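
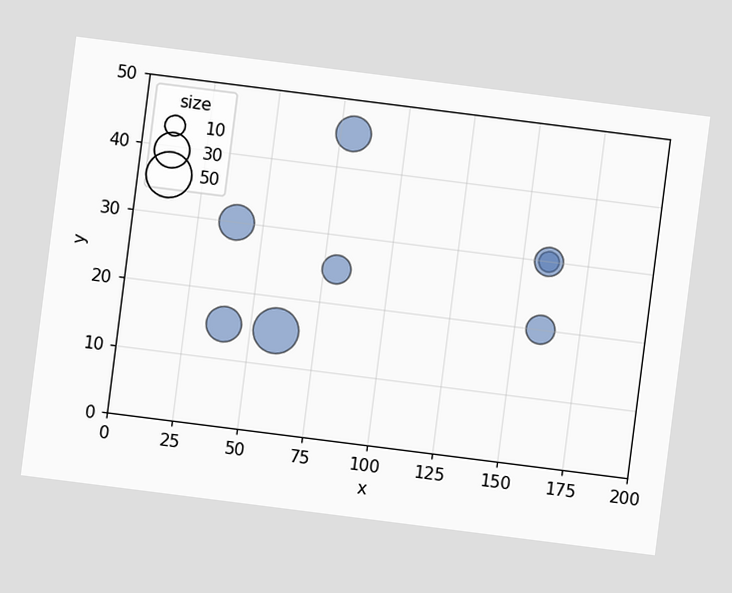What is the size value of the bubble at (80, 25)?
20

The chart is tilted about 7° clockwise. Matching the bubble at (80, 25) against the size legend gives 20.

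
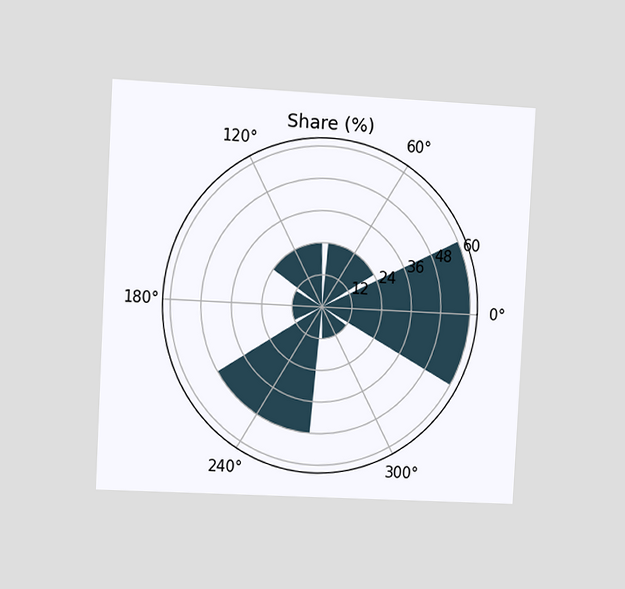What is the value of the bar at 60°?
The chart is tilted about 3° clockwise and viewed at a slight angle. The bar at 60° reaches 24% on the radial axis.

24%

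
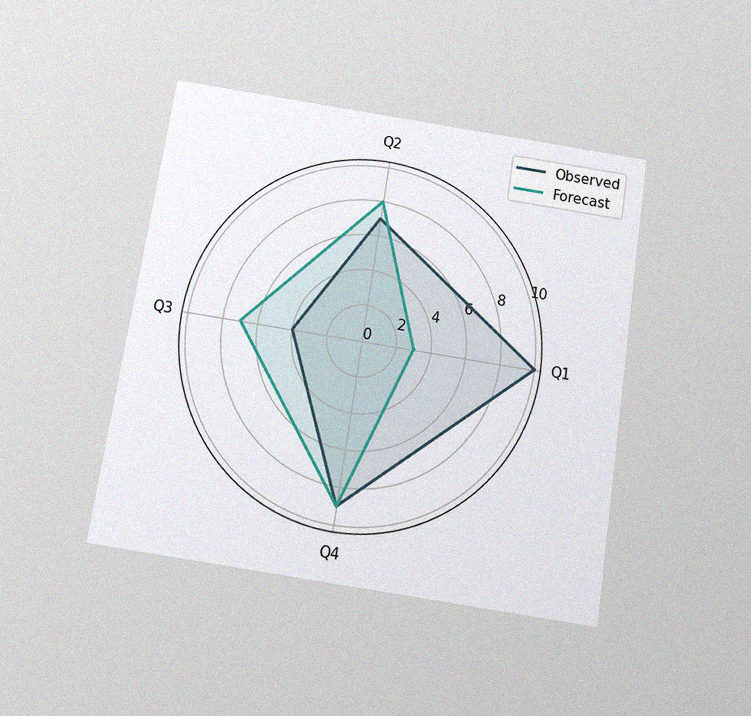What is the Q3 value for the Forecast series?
7

The chart is tilted about 9° clockwise and viewed slightly from below, with some photo noise. On the Q3 axis, Forecast reaches 7.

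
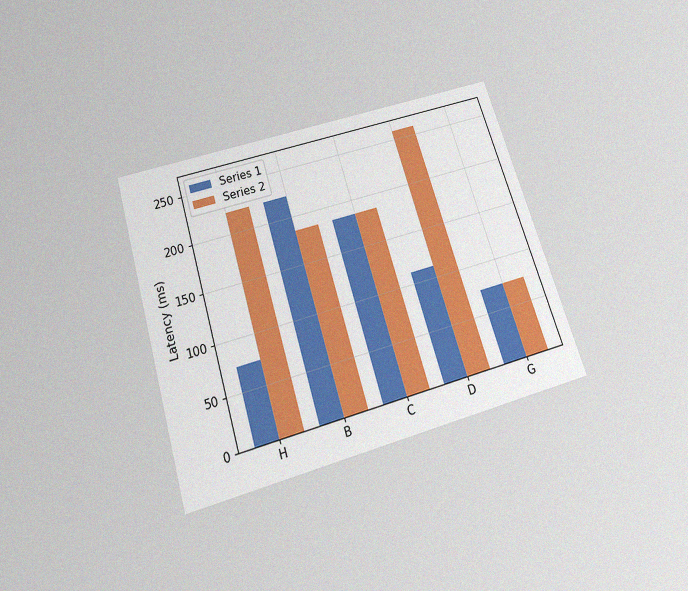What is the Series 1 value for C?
The chart is tilted about 17° counter-clockwise and viewed slightly from below, with some photo noise. The Series 1 bar at C reaches 185ms on the y-axis.

185ms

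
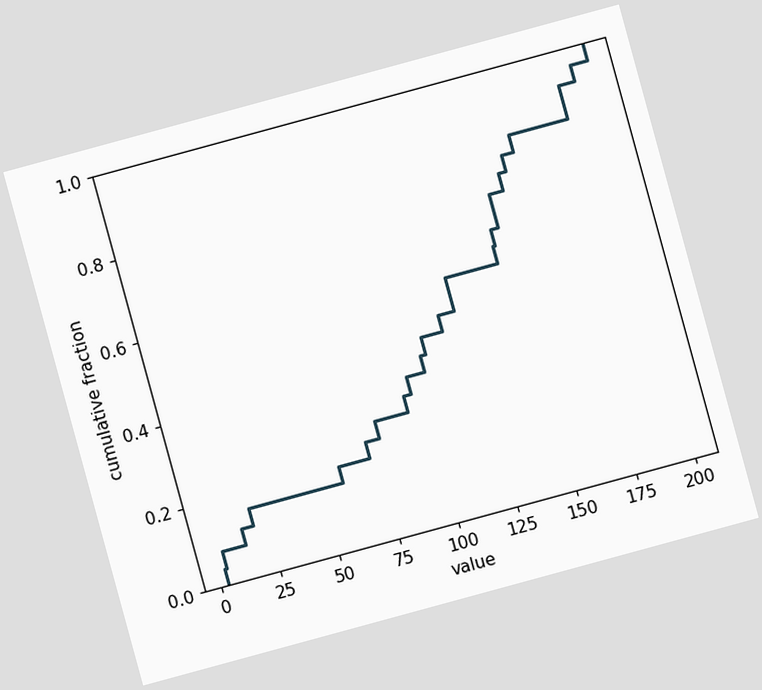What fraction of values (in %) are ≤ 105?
The chart is tilted about 15° counter-clockwise. At x=105 the ECDF step is at 44%.

44%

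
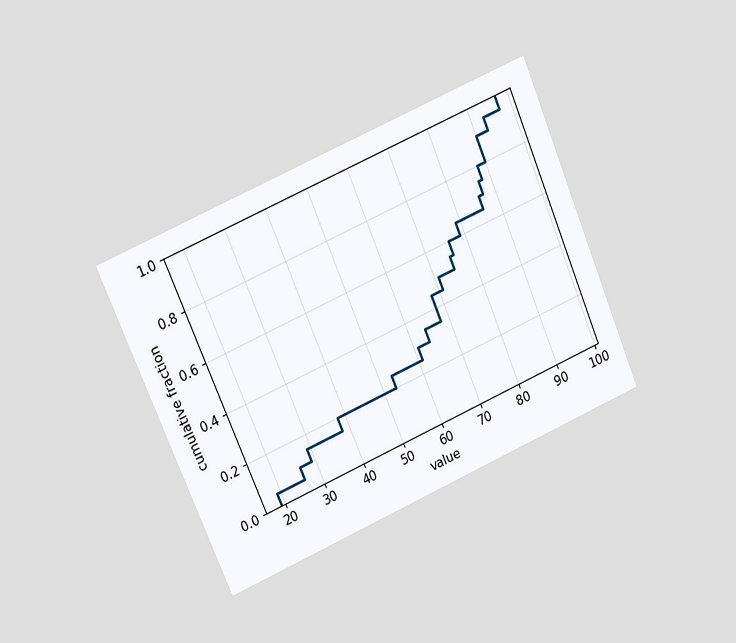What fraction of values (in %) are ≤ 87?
75%

The chart is tilted about 23° counter-clockwise and viewed at a slight angle. At x=87 the ECDF step is at 75%.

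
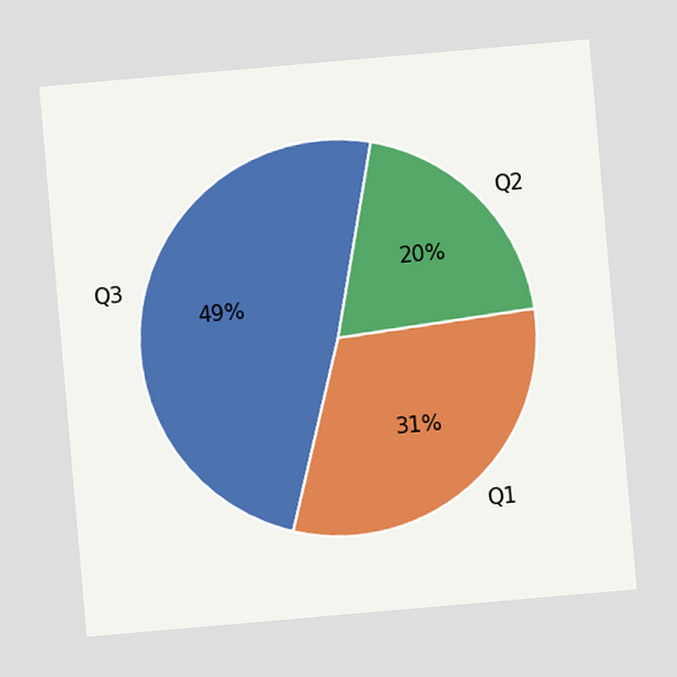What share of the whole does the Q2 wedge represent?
The chart is tilted about 5° counter-clockwise. The Q2 slice takes up 20% of the pie.

20%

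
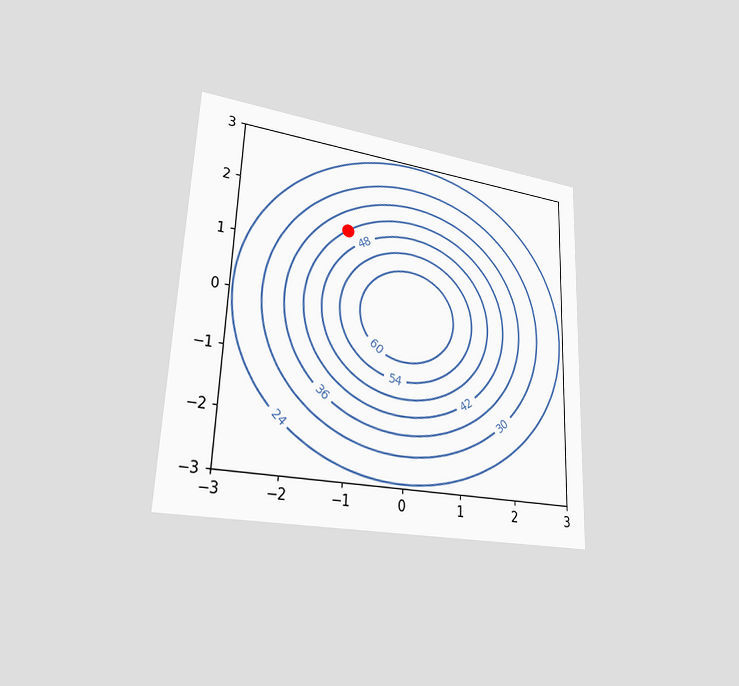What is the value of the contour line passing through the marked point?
The chart is tilted about 2° clockwise and viewed slightly from the left. The marked point sits on the contour labelled 42.

42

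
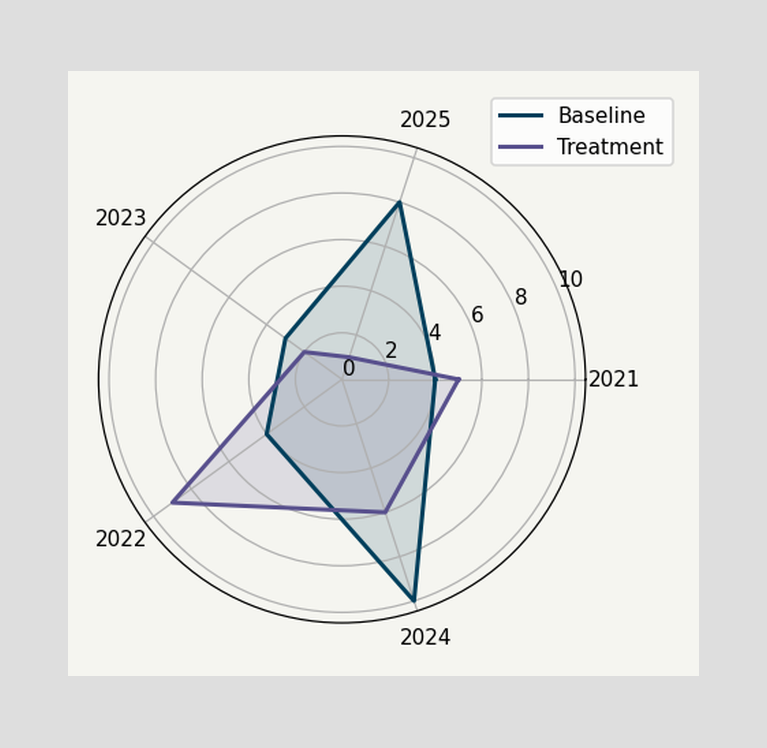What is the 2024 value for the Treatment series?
6

On the 2024 axis, Treatment reaches 6.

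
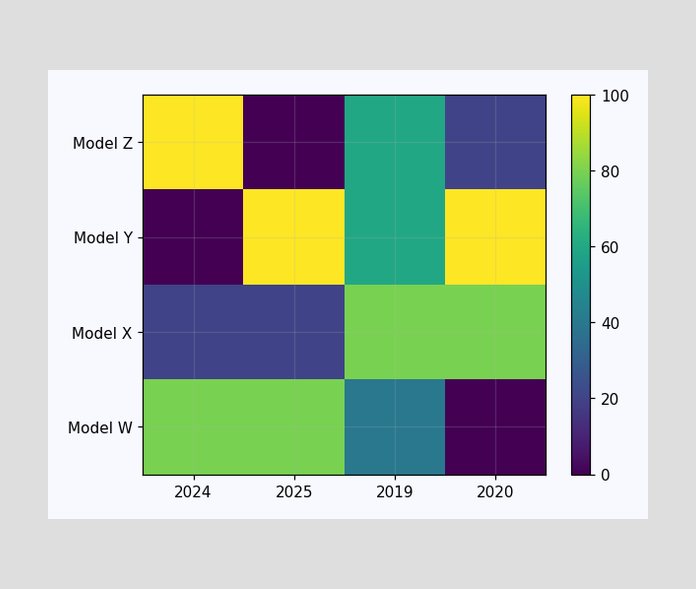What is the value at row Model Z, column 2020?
20

Matching cell (Model Z, 2020) against the colorbar gives 20.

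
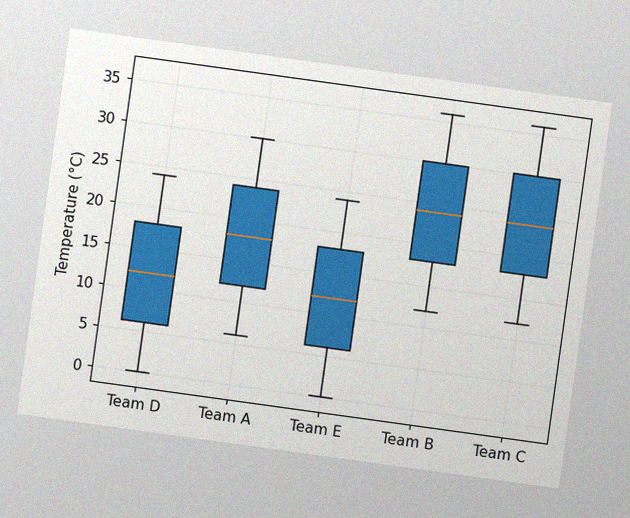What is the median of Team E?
The chart is tilted about 8° clockwise, with some photo noise. The median line in the Team E box sits at 12°C.

12°C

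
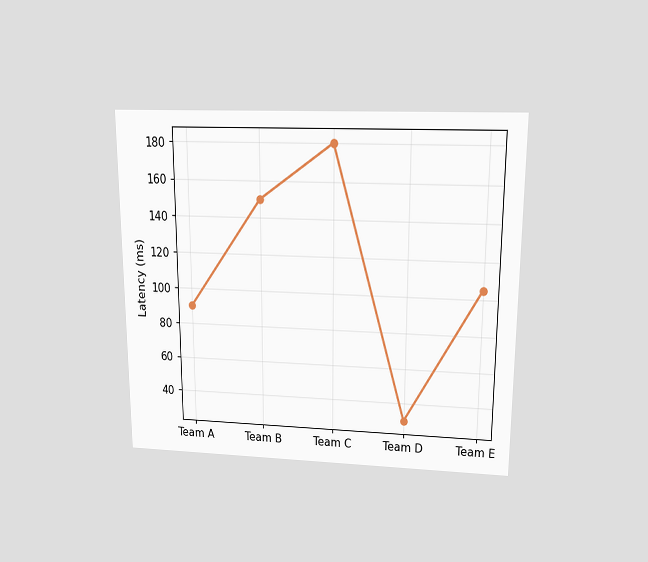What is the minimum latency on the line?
30ms

The chart is viewed slightly from above. The lowest point is at Team D, and reading across to the y-axis gives 30ms.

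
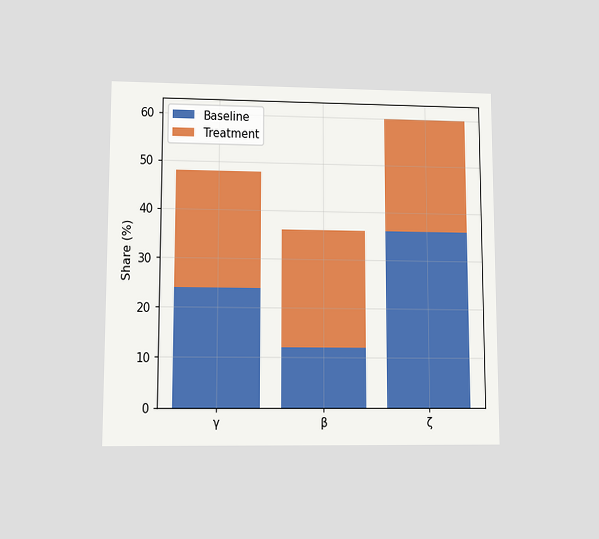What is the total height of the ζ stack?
60%

The chart is viewed at a slight angle. The ζ stack's top reaches 60% on the y-axis.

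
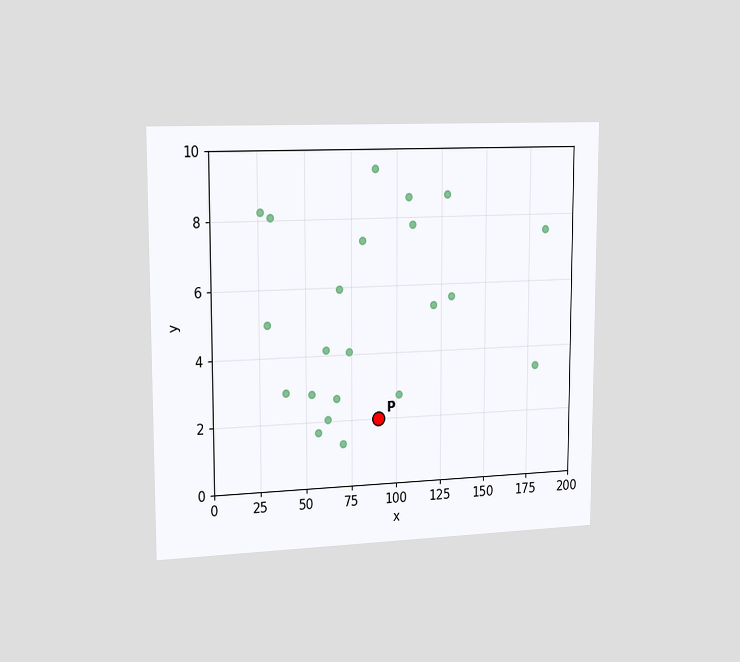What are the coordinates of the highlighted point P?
(90, 2)

The chart is viewed slightly from the left. Following the gridlines from P to each axis, P sits at (90, 2).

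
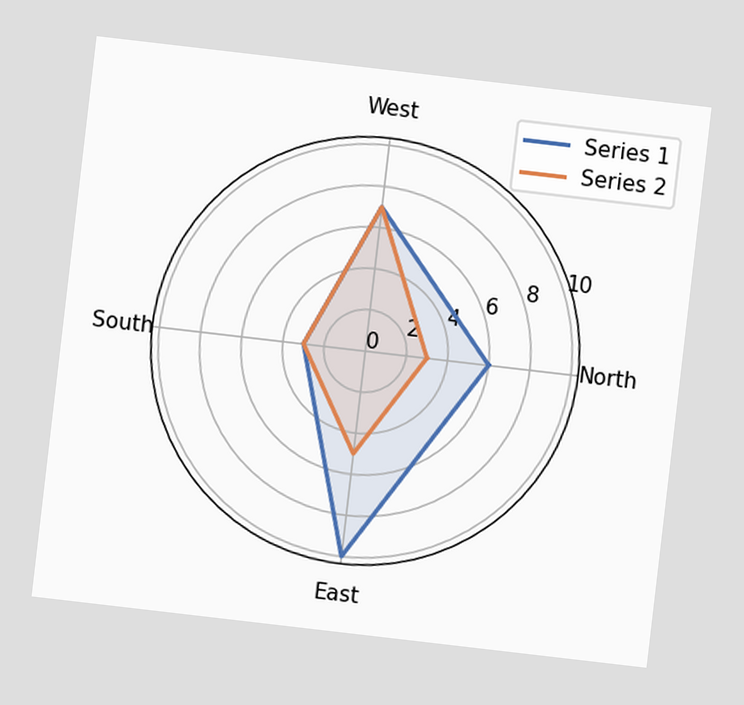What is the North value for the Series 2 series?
The chart is tilted about 7° clockwise. On the North axis, Series 2 reaches 3.

3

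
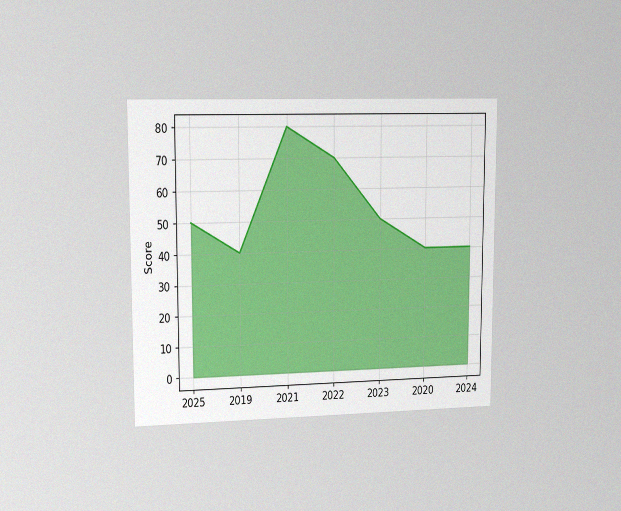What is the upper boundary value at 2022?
70

The chart is viewed slightly from the left, with some photo noise. At 2022 the upper boundary is at 70.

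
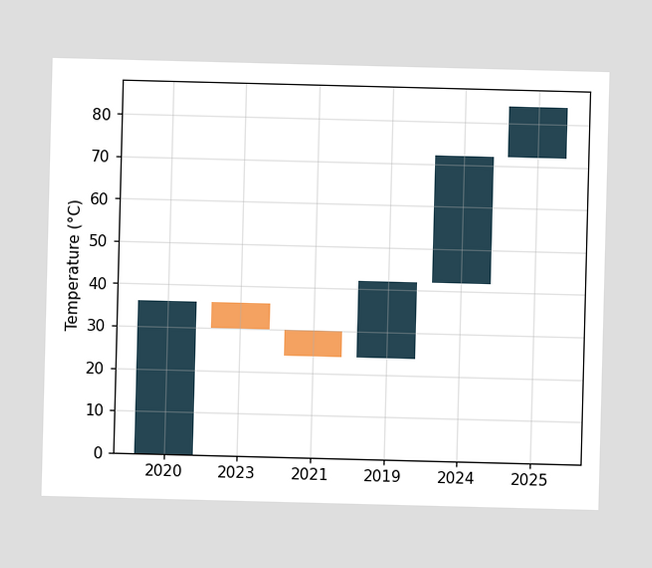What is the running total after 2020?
36°C

After 2020 the running total reaches 36°C.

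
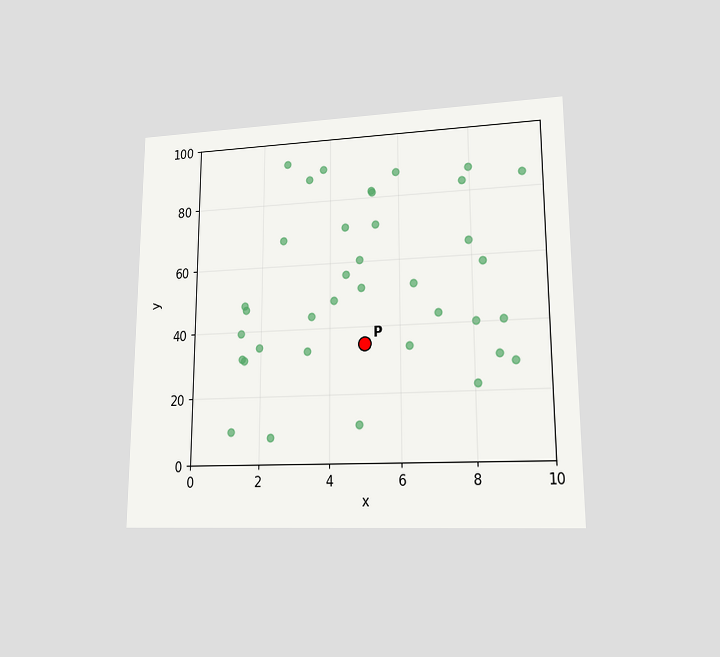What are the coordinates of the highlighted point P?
(5, 35)

The chart is viewed at a slight angle. Following the gridlines from P to each axis, P sits at (5, 35).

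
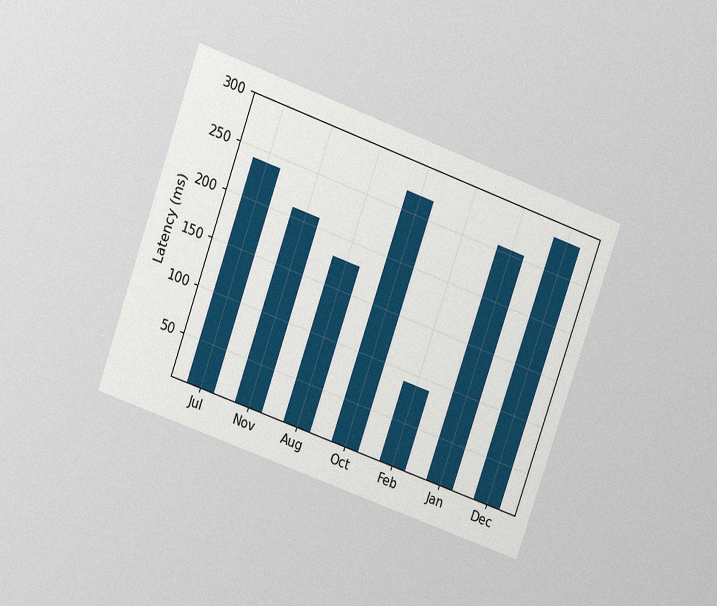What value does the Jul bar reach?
The chart is tilted about 20° clockwise and viewed at a slight angle, with some photo noise. Reading along the chart's y-axis, the Jul bar reaches 240ms.

240ms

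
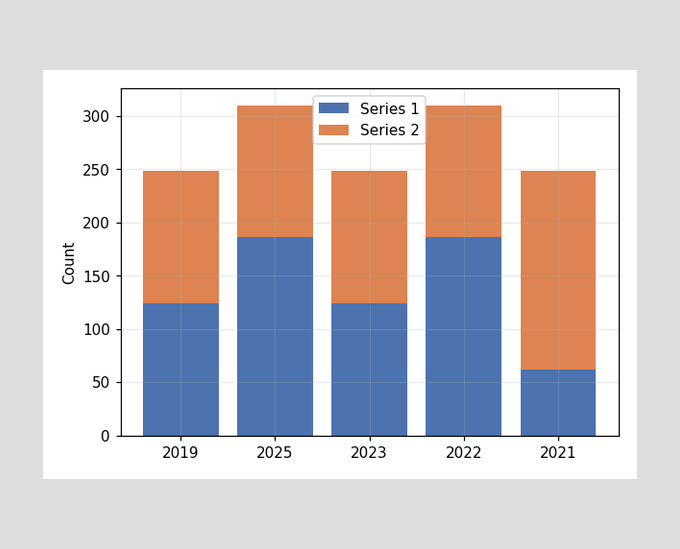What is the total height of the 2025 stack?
The 2025 stack's top reaches 310 on the y-axis.

310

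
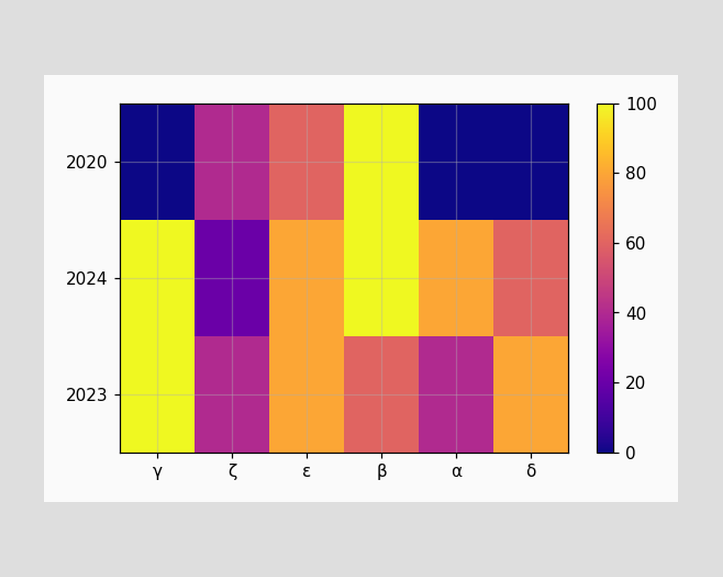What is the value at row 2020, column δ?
Matching cell (2020, δ) against the colorbar gives 0.

0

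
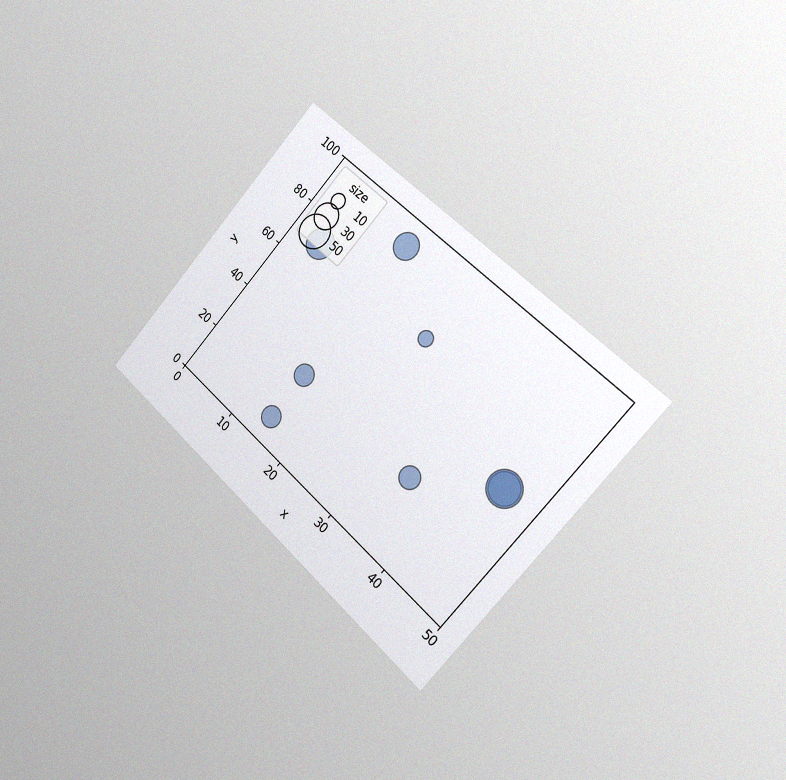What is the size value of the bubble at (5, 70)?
40

The chart is tilted about 42° clockwise and viewed slightly from the right, with some photo noise. Matching the bubble at (5, 70) against the size legend gives 40.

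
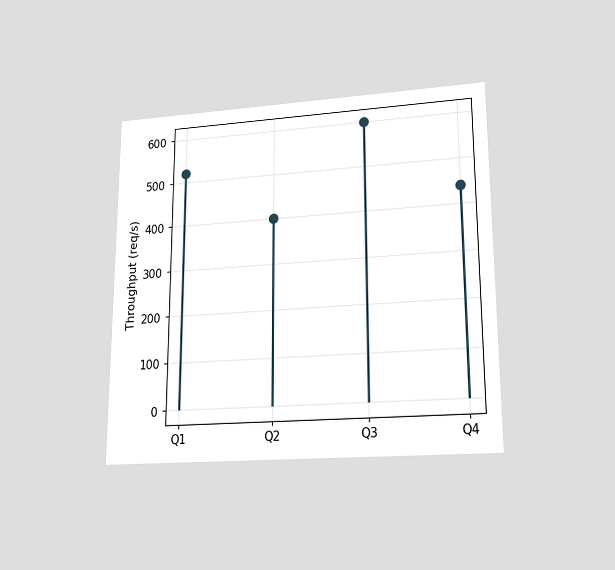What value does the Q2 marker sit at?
The chart is viewed at a slight angle. The Q2 marker sits at 400req/s.

400req/s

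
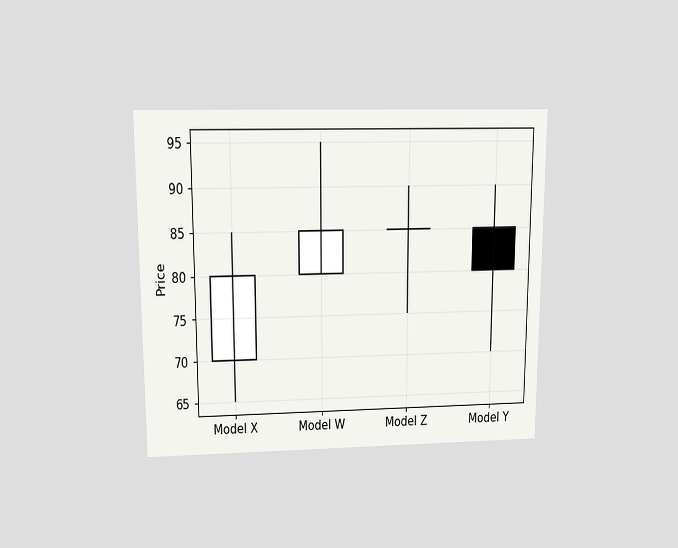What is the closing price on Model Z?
85

The chart is viewed slightly from above. The Model Z candle closes at 85.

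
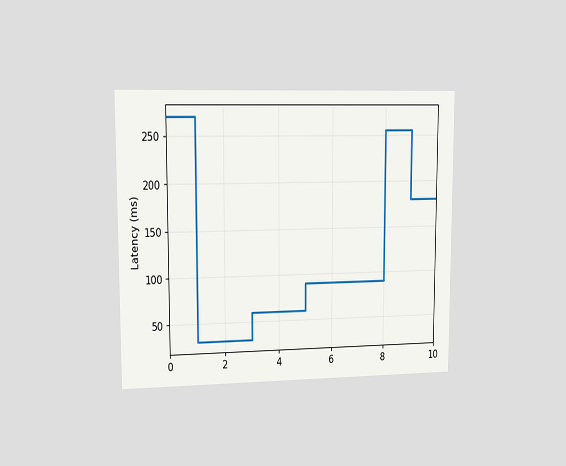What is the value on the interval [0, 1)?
270ms

The chart is viewed slightly from the left. On [0, 1) the step sits at 270ms.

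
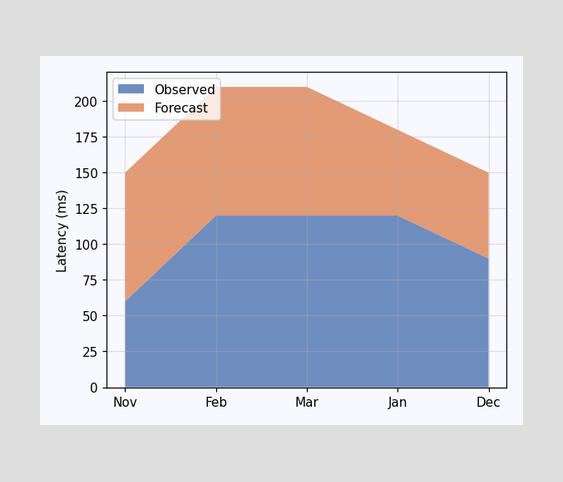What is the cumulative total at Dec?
The stacked total at Dec reaches 150ms.

150ms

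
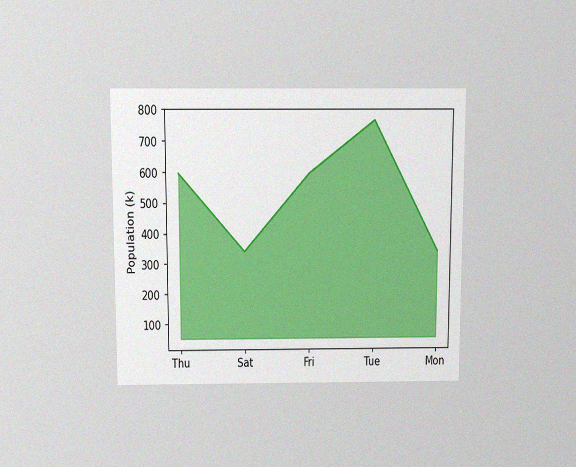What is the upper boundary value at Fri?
The chart is viewed slightly from above, with some photo noise. At Fri the upper boundary is at 595k.

595k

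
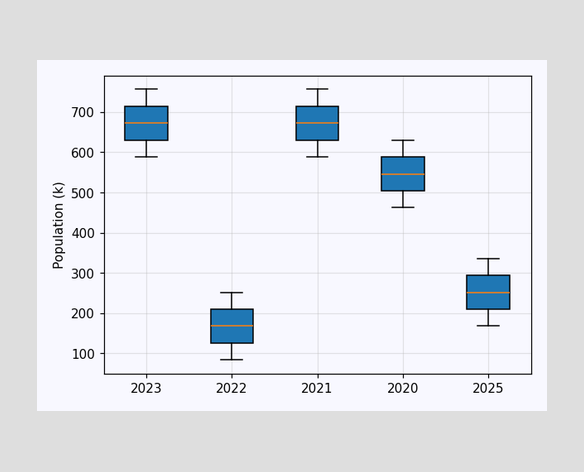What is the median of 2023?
672k

The median line in the 2023 box sits at 672k.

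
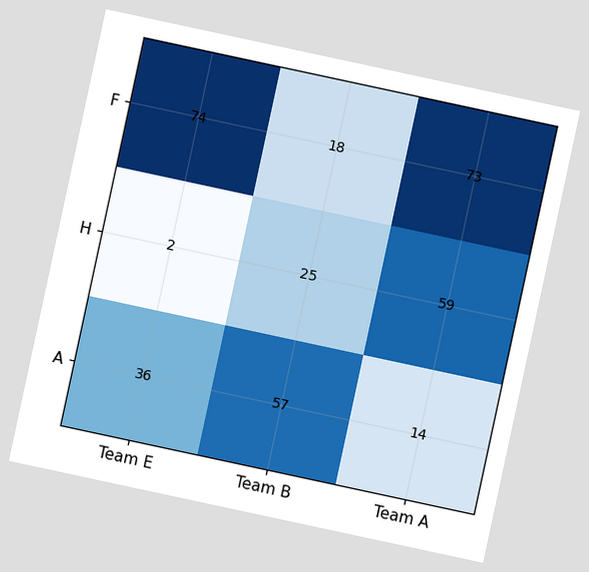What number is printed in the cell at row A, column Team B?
57

The chart is tilted about 12° clockwise. The (A, Team B) cell reads 57.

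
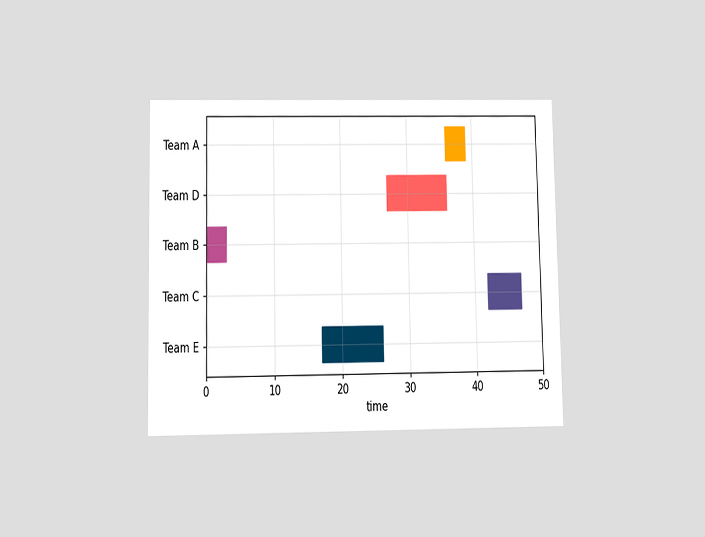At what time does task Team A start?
The chart is viewed slightly from below. The Team A bar begins at t=36.

36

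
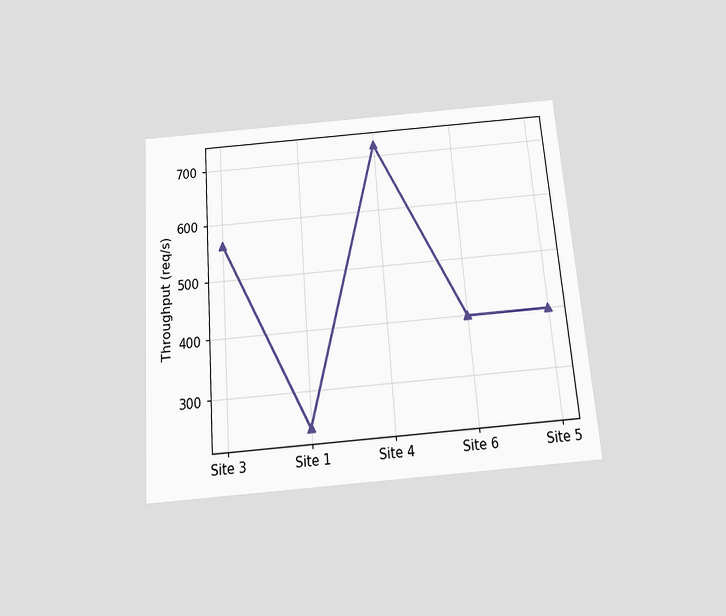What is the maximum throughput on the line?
720req/s

The chart is tilted about 5° counter-clockwise and viewed slightly from below. The highest point is at Site 4, and reading across to the y-axis gives 720req/s.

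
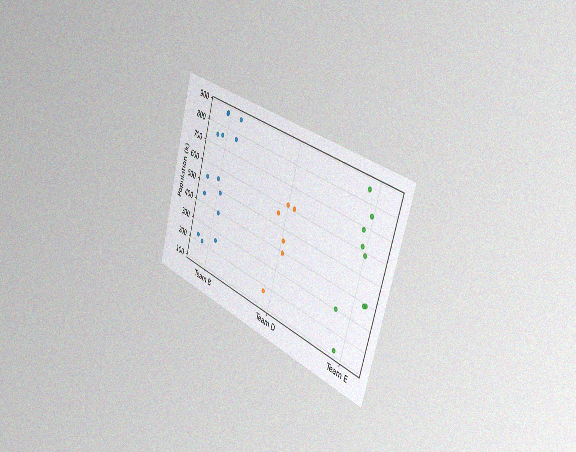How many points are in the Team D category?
The chart is tilted about 17° clockwise and viewed slightly from the right, with some photo noise. Counting the markers in the Team D column gives 6.

6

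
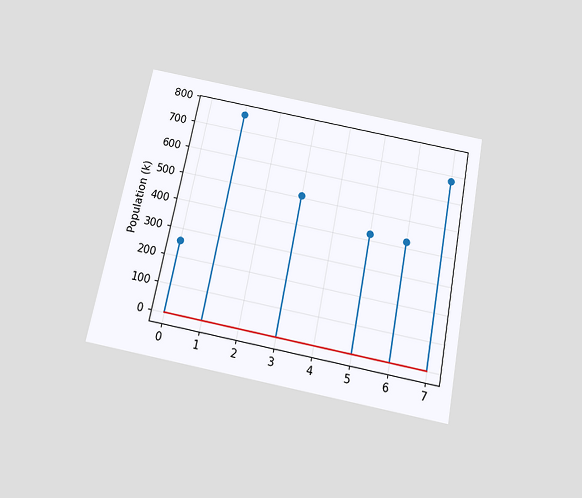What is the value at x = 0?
255k

The chart is tilted about 11° clockwise and viewed slightly from below. The stem at x=0 reaches 255k.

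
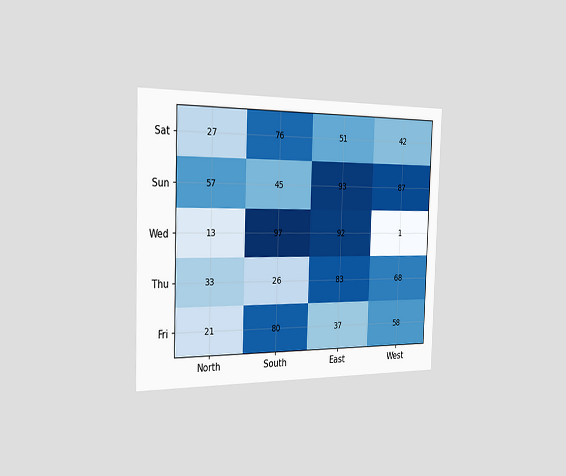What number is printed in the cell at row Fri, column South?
80

The chart is viewed slightly from the left. The (Fri, South) cell reads 80.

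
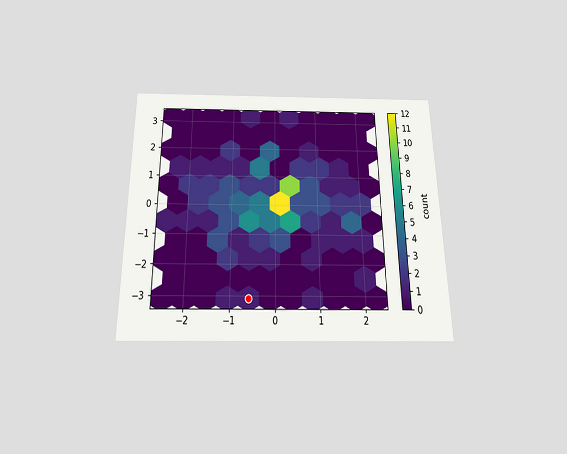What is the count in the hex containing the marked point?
The chart is viewed slightly from below. The marked hex reads 1 on the colorbar.

1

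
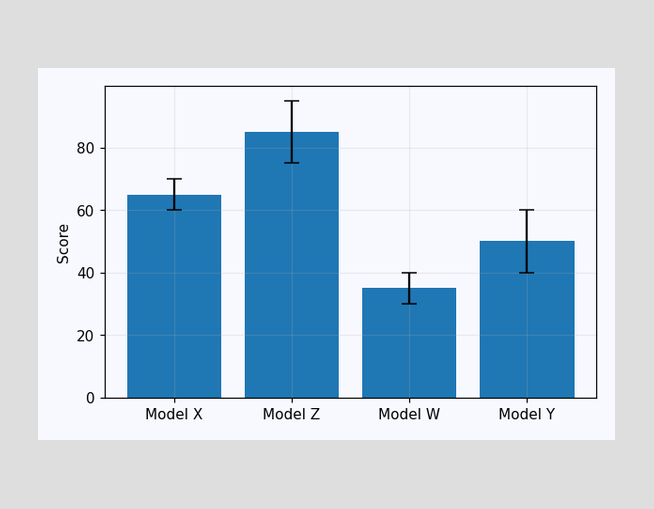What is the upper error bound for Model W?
The Model W bar's upper whisker reaches 40.

40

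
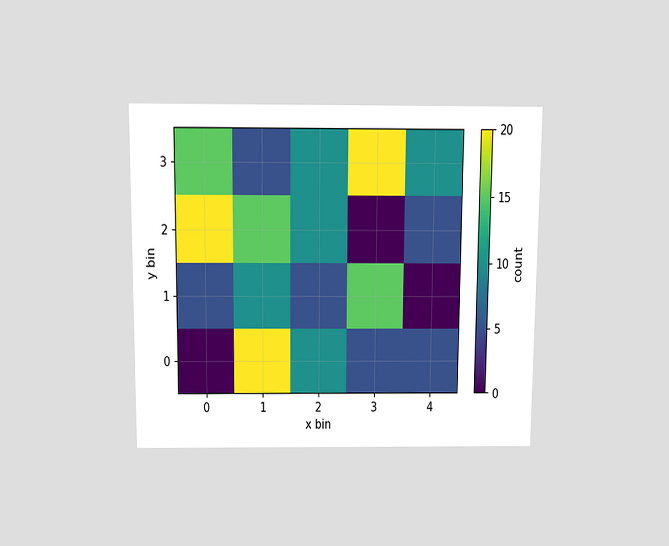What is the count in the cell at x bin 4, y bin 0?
5

The chart is viewed slightly from above. Matching the cell (4, 0) against the colorbar gives 5.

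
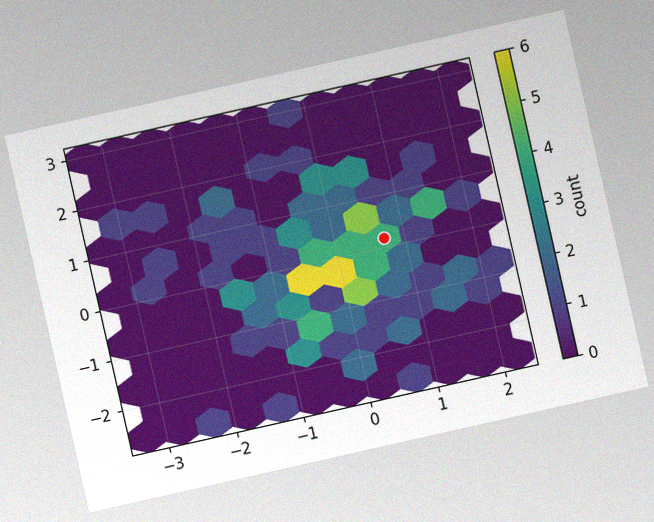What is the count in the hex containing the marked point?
4

The chart is tilted about 13° counter-clockwise, with some photo noise. The marked hex reads 4 on the colorbar.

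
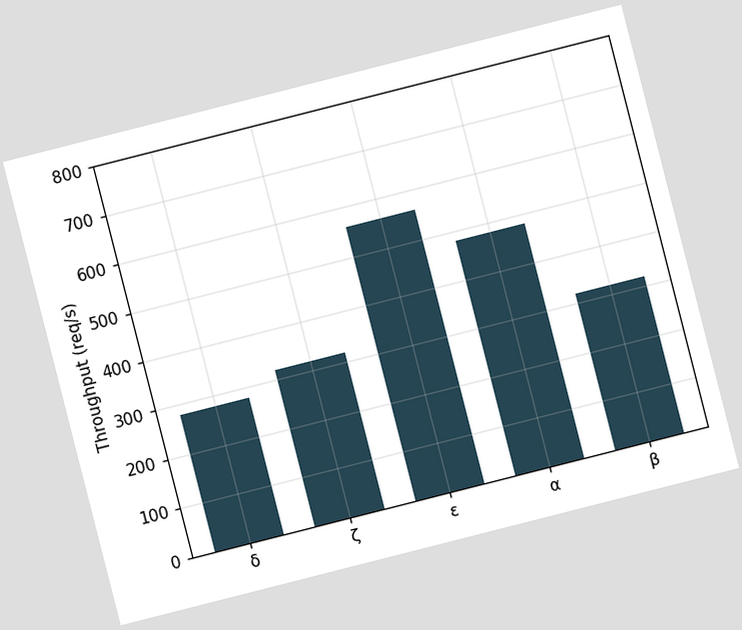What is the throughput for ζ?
320req/s

The chart is tilted about 14° counter-clockwise. Reading along the chart's y-axis, the ζ bar reaches 320req/s.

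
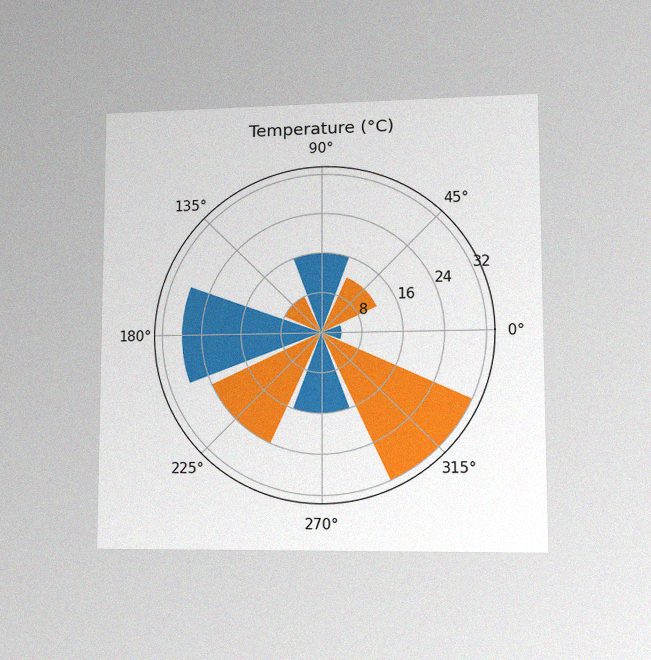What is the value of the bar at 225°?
The chart is viewed at a slight angle, with some photo noise. The bar at 225° reaches 24°C on the radial axis.

24°C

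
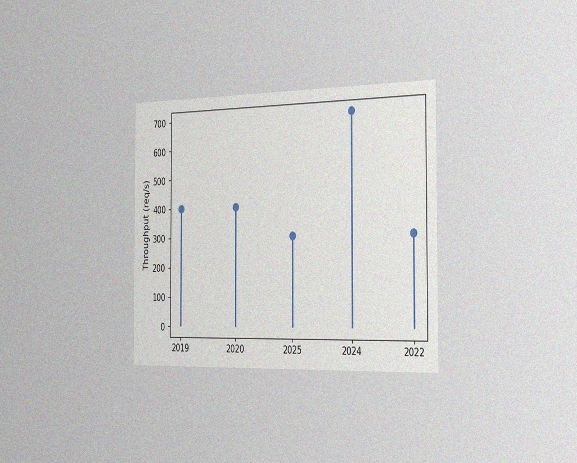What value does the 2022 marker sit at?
300req/s

The chart is viewed slightly from the right, with some photo noise. The 2022 marker sits at 300req/s.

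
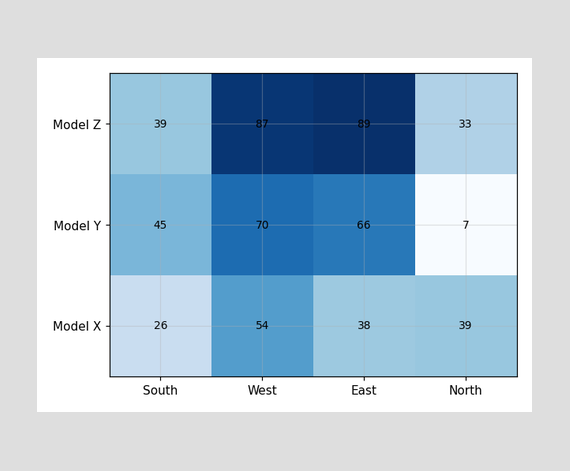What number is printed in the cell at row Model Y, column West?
70

The (Model Y, West) cell reads 70.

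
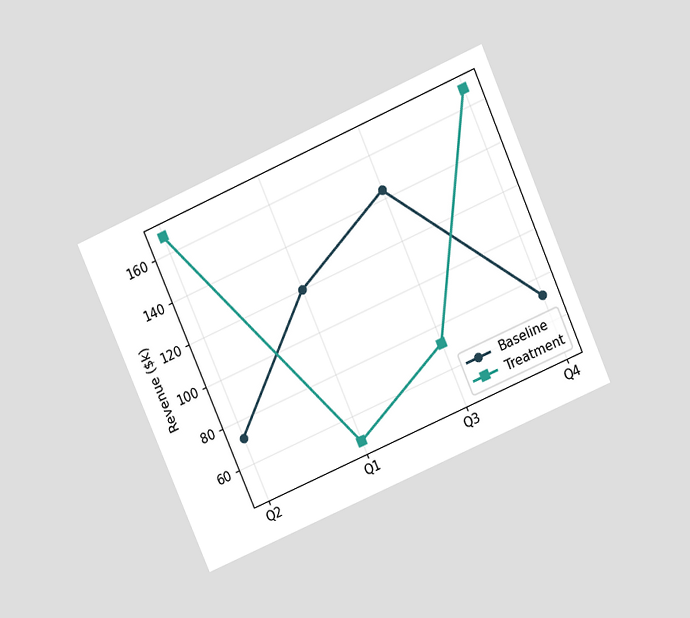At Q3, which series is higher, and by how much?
The chart is tilted about 24° counter-clockwise and viewed at a slight angle. At Q3, Baseline sits above the other line by $72k.

Baseline, by $72k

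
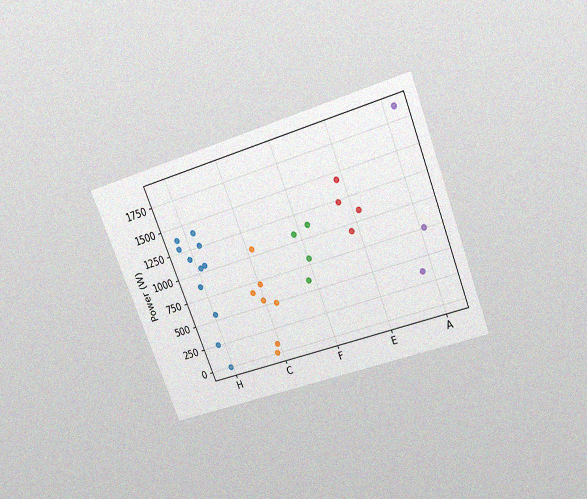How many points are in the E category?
4

The chart is tilted about 22° counter-clockwise and viewed slightly from above, with some photo noise. Counting the markers in the E column gives 4.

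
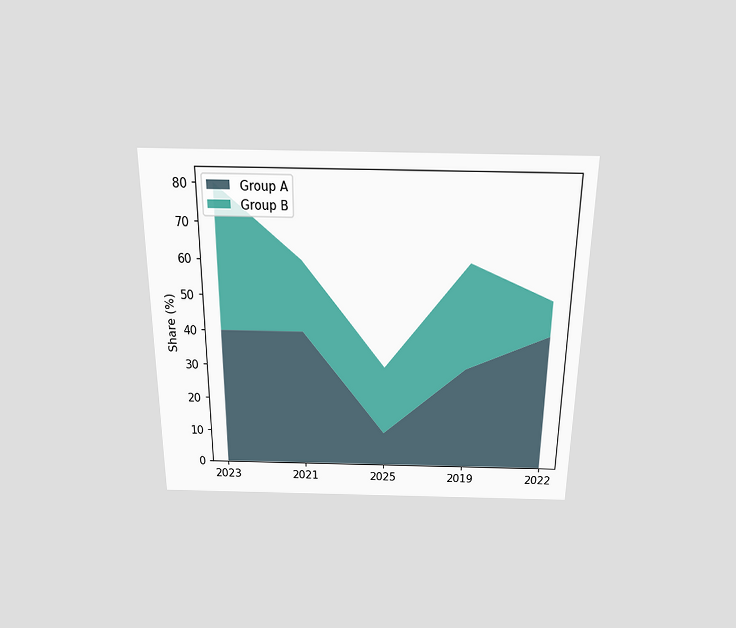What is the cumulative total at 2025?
The chart is viewed slightly from above. The stacked total at 2025 reaches 30%.

30%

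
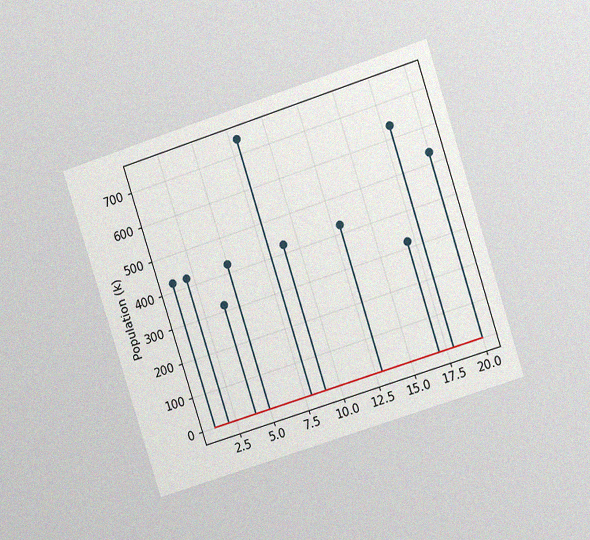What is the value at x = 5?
424k

The chart is tilted about 18° counter-clockwise and viewed at a slight angle, with some photo noise. The stem at x=5 reaches 424k.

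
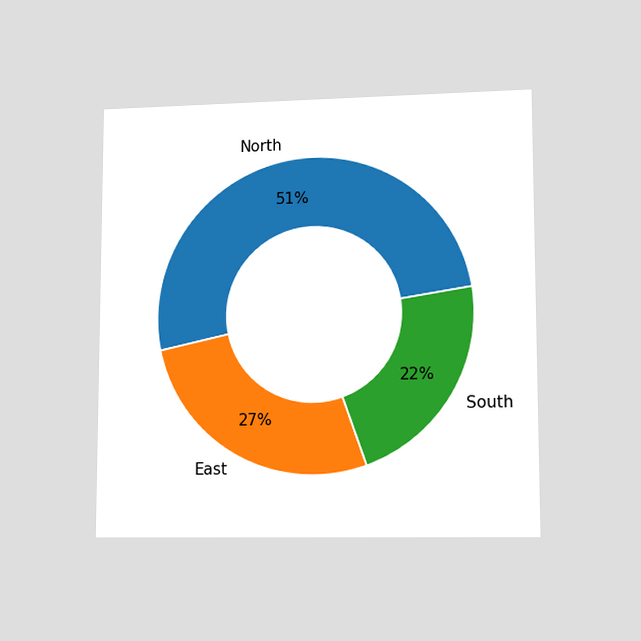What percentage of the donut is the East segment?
The chart is viewed at a slight angle. The East segment takes up 27% of the ring.

27%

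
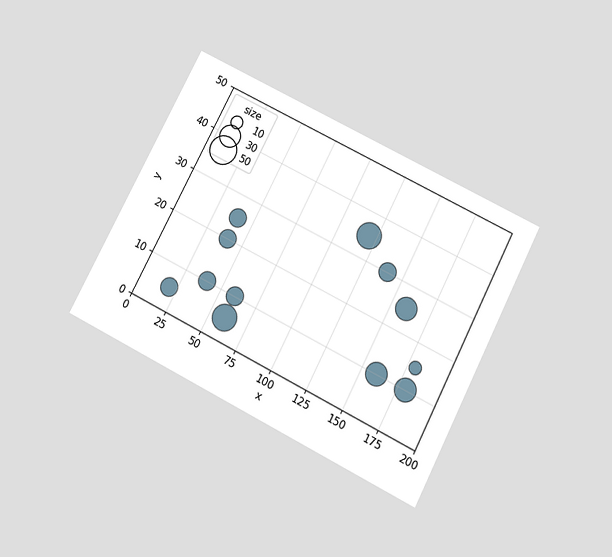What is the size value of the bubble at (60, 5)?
40

The chart is tilted about 27° clockwise and viewed slightly from below. Matching the bubble at (60, 5) against the size legend gives 40.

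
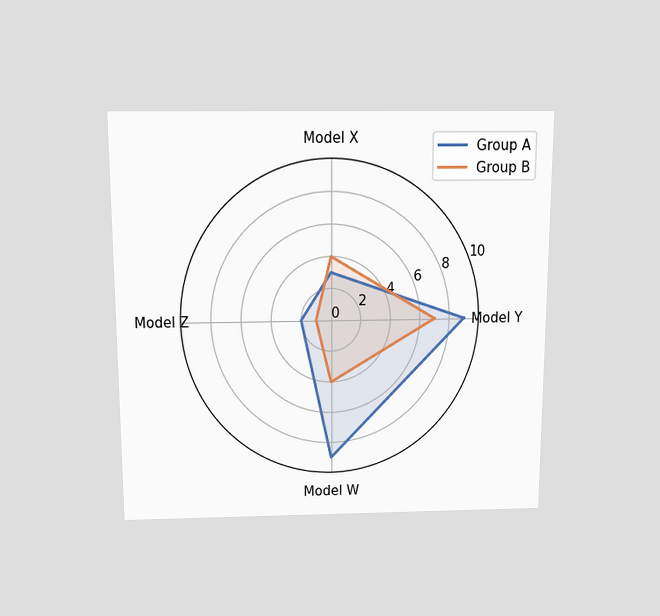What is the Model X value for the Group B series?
4

The chart is viewed slightly from above. On the Model X axis, Group B reaches 4.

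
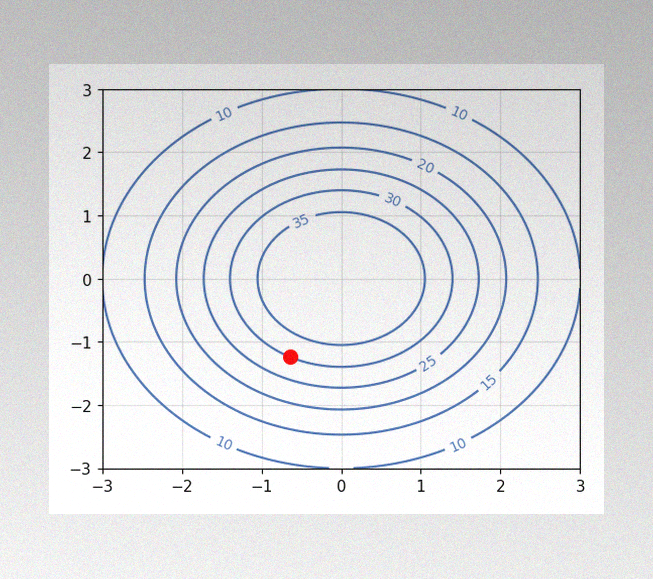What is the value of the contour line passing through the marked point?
The image has some photo noise and uneven lighting. The marked point sits on the contour labelled 30.

30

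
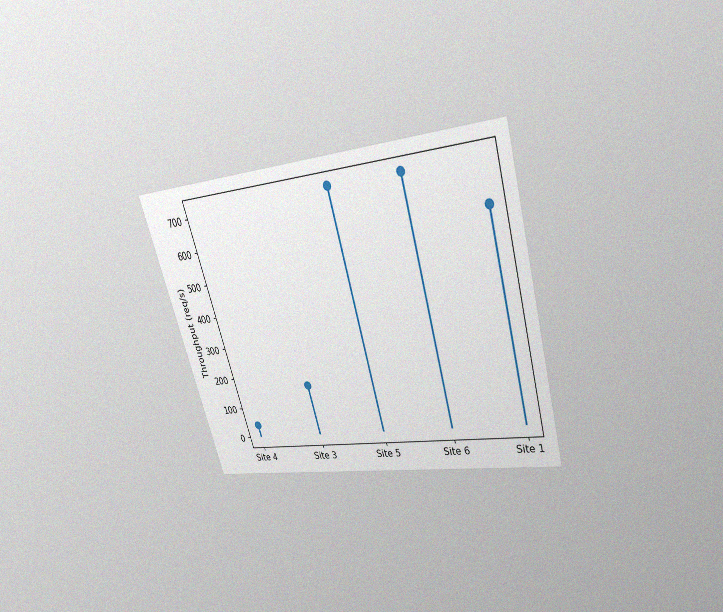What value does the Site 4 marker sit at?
40req/s

The chart is tilted about 16° counter-clockwise and viewed slightly from above, with some photo noise. The Site 4 marker sits at 40req/s.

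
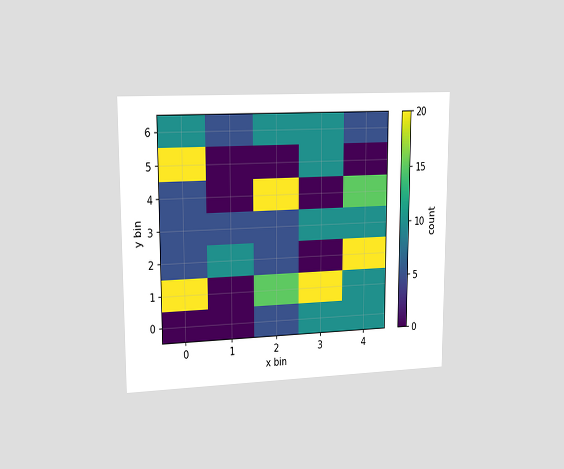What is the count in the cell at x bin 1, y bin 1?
0

The chart is viewed slightly from the left. Matching the cell (1, 1) against the colorbar gives 0.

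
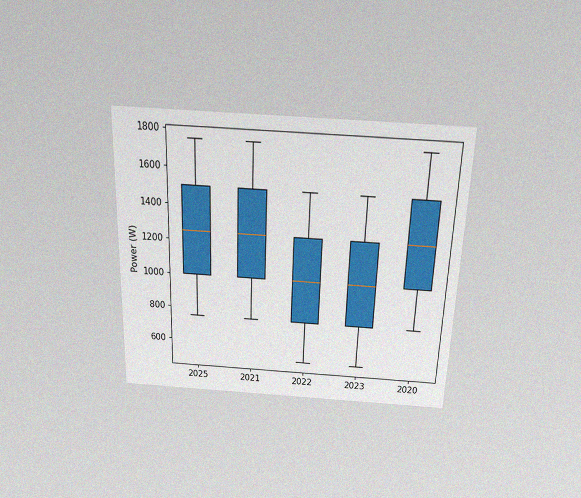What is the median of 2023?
The chart is viewed slightly from above, with some photo noise. The median line in the 2023 box sits at 1000W.

1000W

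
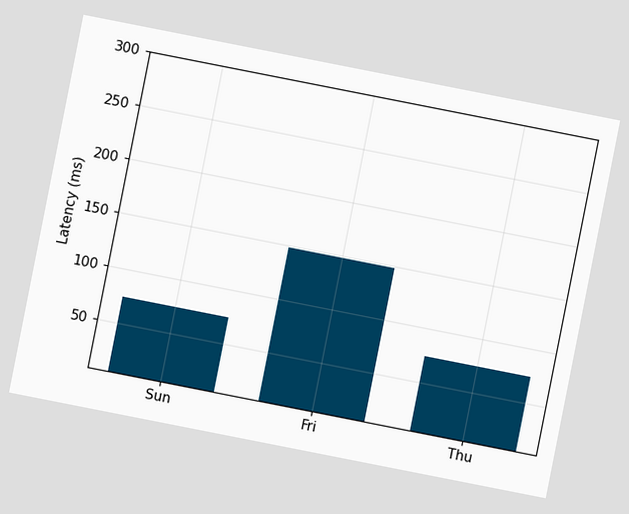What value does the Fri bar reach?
The chart is tilted about 11° clockwise. Reading along the chart's y-axis, the Fri bar reaches 148ms.

148ms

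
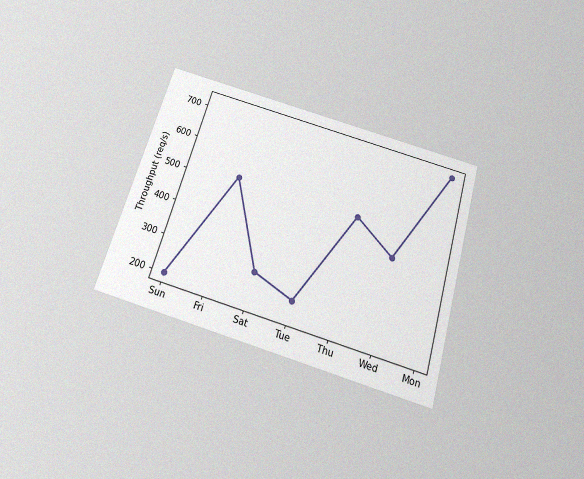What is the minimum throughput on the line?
200req/s

The chart is tilted about 16° clockwise and viewed slightly from below, with some photo noise. The lowest point is at Sun, and reading across to the y-axis gives 200req/s.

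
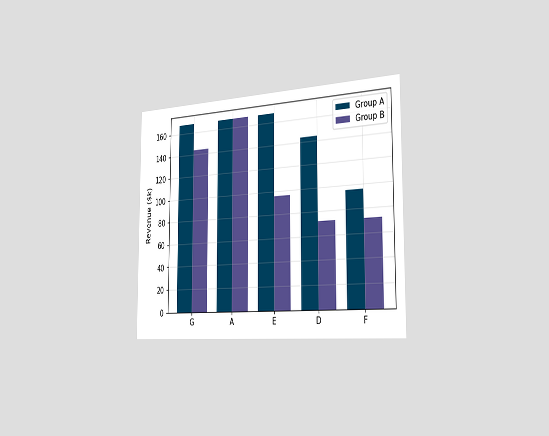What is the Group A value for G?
The chart is viewed slightly from the right. The Group A bar at G reaches $168k on the y-axis.

$168k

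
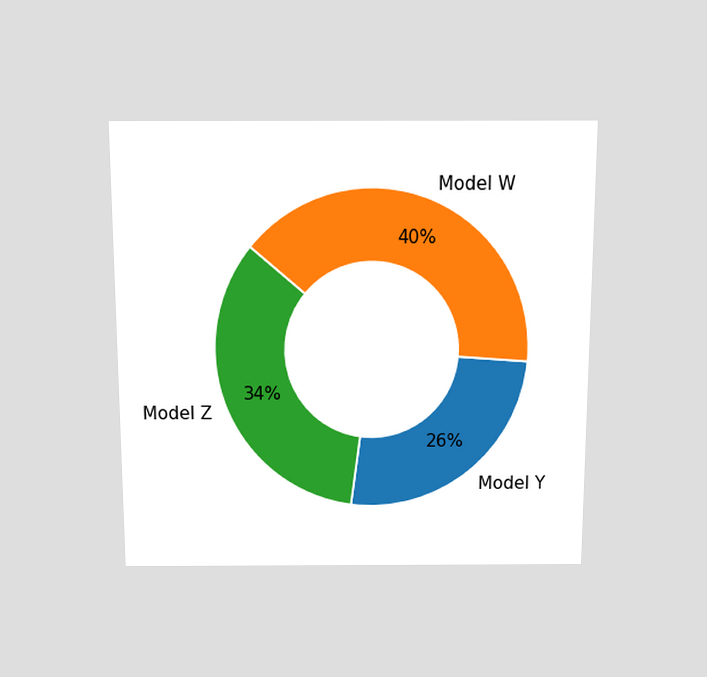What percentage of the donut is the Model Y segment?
The chart is viewed slightly from above. The Model Y segment takes up 26% of the ring.

26%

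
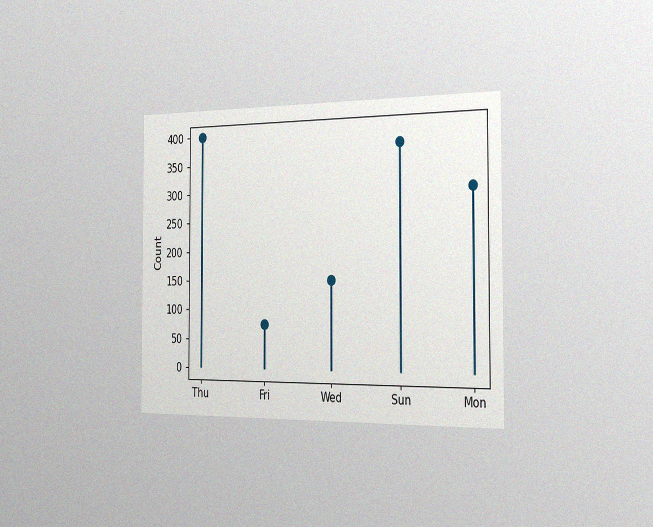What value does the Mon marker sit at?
300

The chart is viewed slightly from the right, with some photo noise. The Mon marker sits at 300.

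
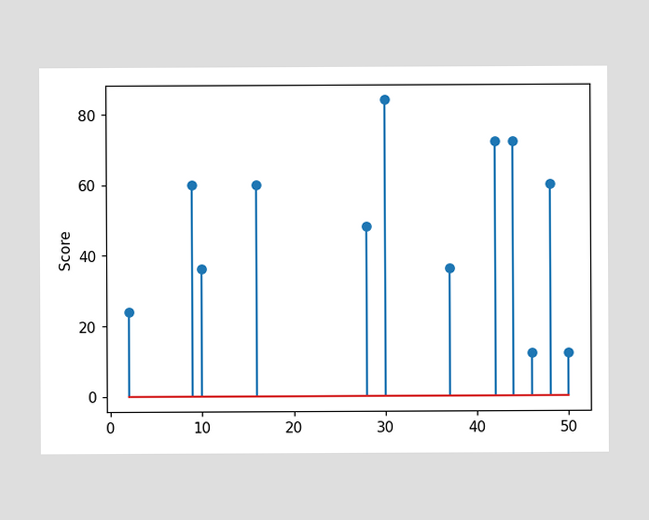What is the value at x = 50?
The stem at x=50 reaches 12.

12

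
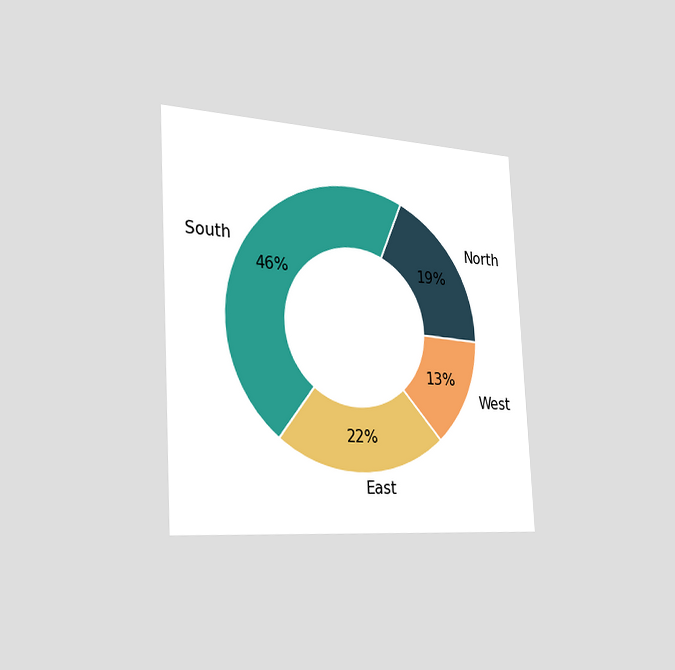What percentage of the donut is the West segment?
13%

The chart is tilted about 3° counter-clockwise and viewed slightly from the left. The West segment takes up 13% of the ring.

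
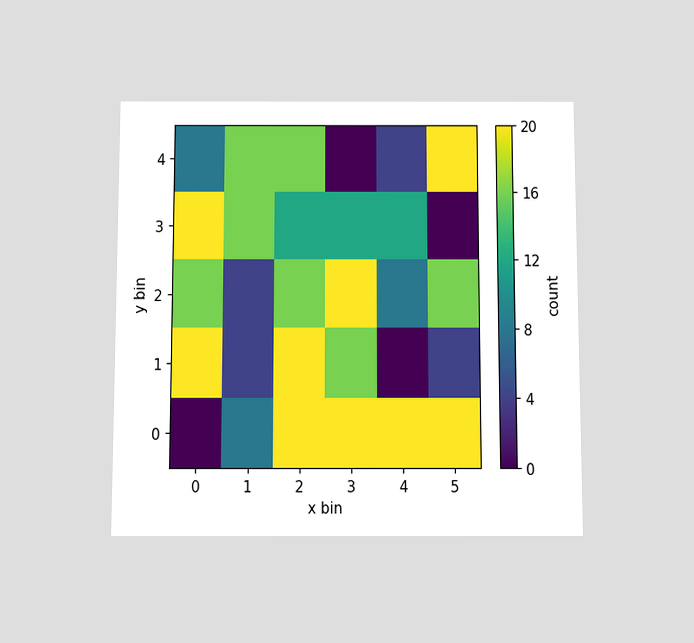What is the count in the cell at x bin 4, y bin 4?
The chart is viewed slightly from below. Matching the cell (4, 4) against the colorbar gives 4.

4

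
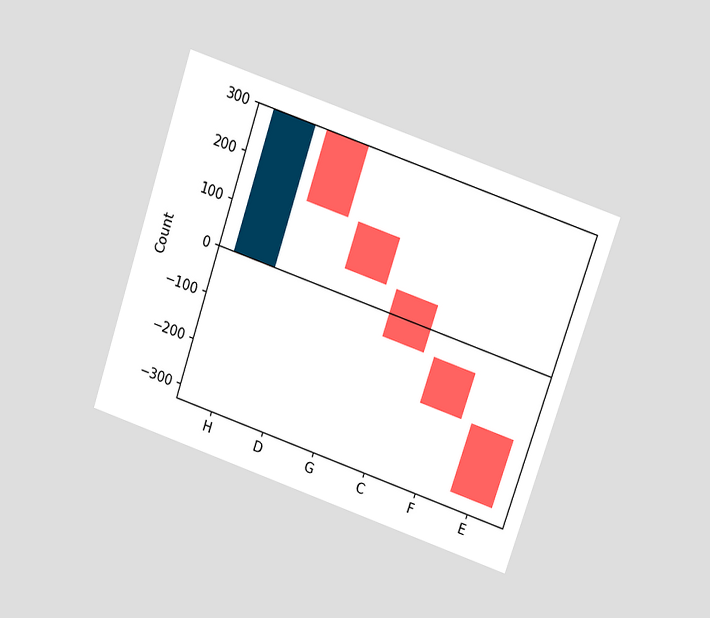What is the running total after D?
The chart is tilted about 19° clockwise and viewed at a slight angle. After D the running total reaches 150.

150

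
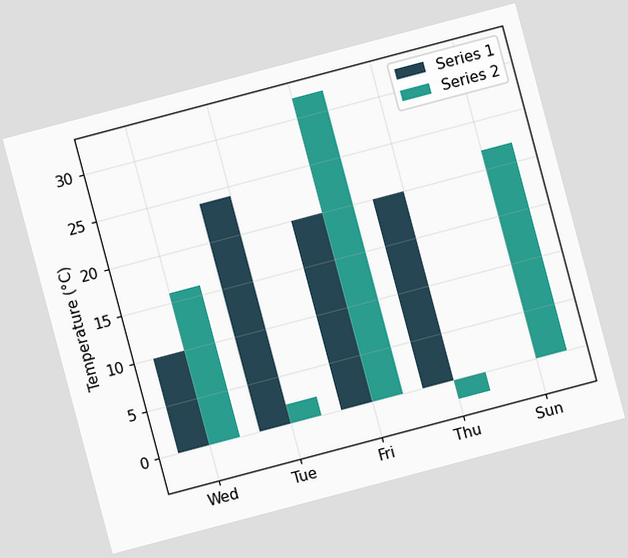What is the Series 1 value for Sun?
0°C

The chart is tilted about 15° counter-clockwise. The Series 1 bar at Sun reaches 0°C on the y-axis.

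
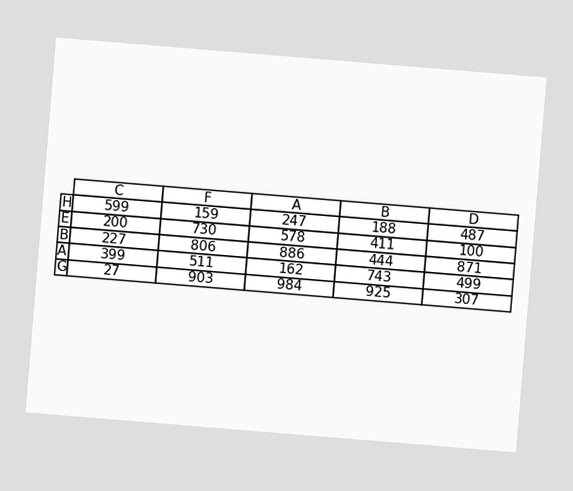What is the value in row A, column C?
399

The chart is tilted about 5° clockwise. The (A, C) cell reads 399.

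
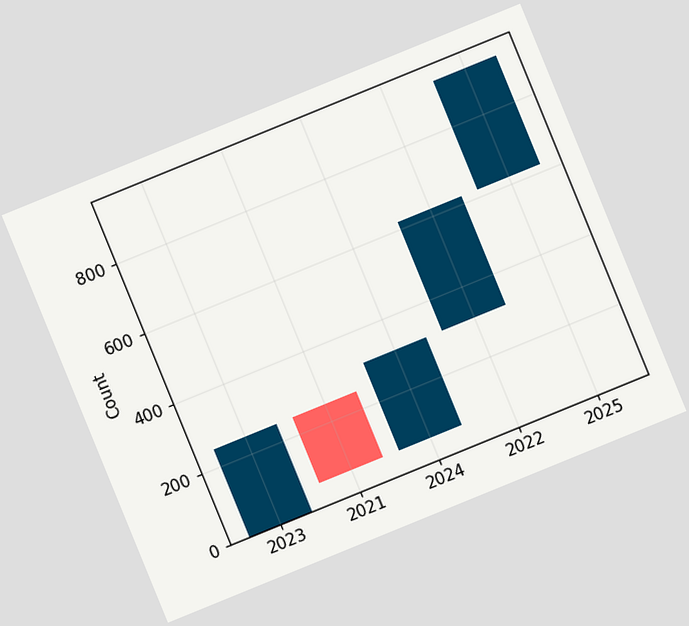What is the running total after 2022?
The chart is tilted about 22° counter-clockwise. After 2022 the running total reaches 620.

620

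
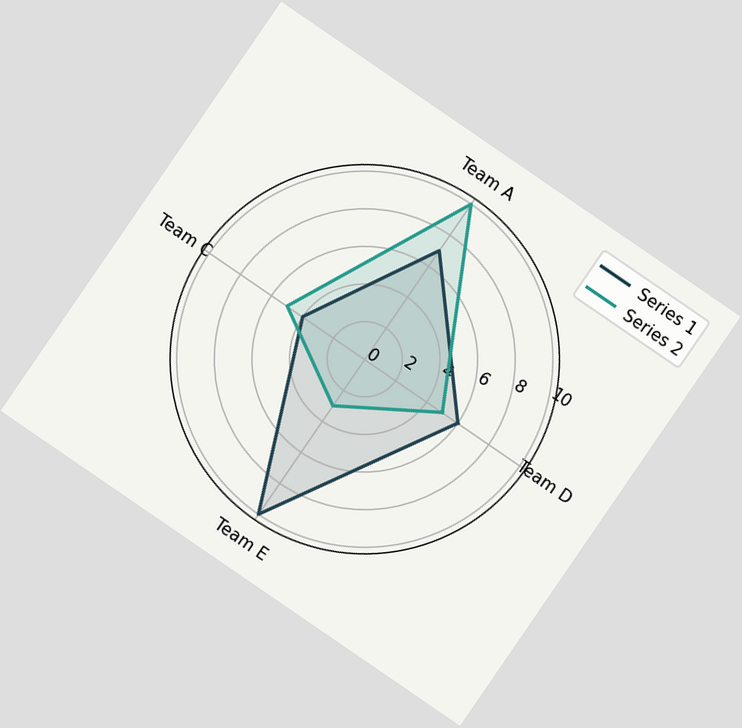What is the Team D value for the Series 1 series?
The chart is tilted about 34° clockwise. On the Team D axis, Series 1 reaches 6.

6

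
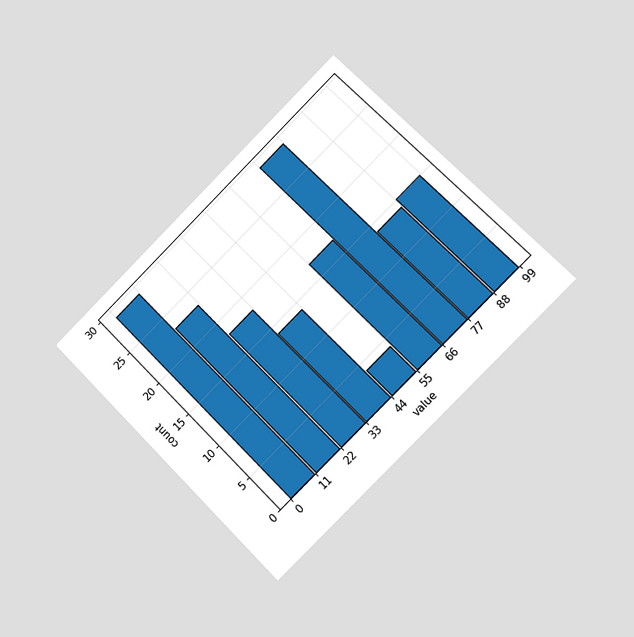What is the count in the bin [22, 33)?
18

The chart is tilted about 45° counter-clockwise and viewed slightly from the right. The [22, 33) bin has height 18.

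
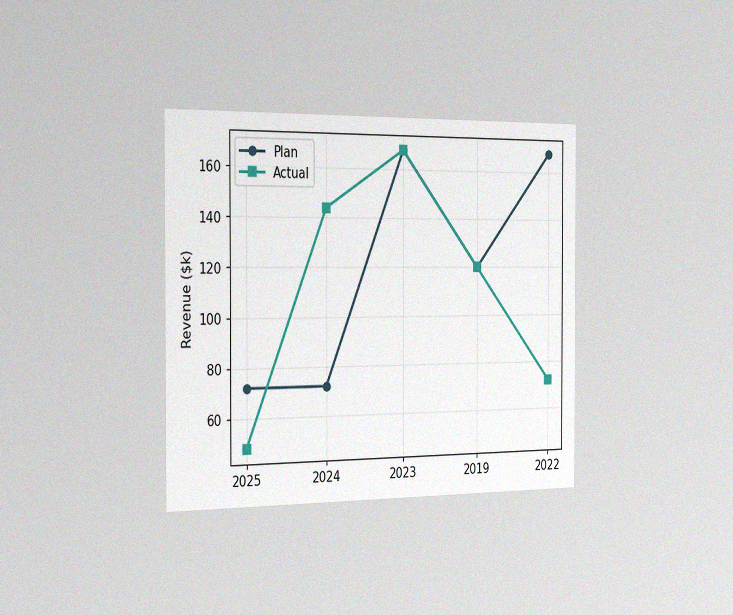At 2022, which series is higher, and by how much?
Plan, by $96k

The chart is viewed slightly from the left, with some photo noise. At 2022, Plan sits above the other line by $96k.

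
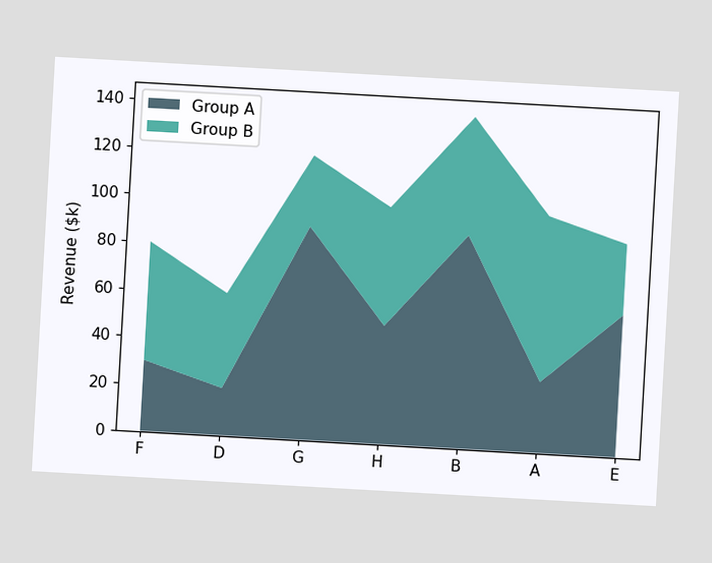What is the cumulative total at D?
The chart is tilted about 3° clockwise. The stacked total at D reaches $60k.

$60k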